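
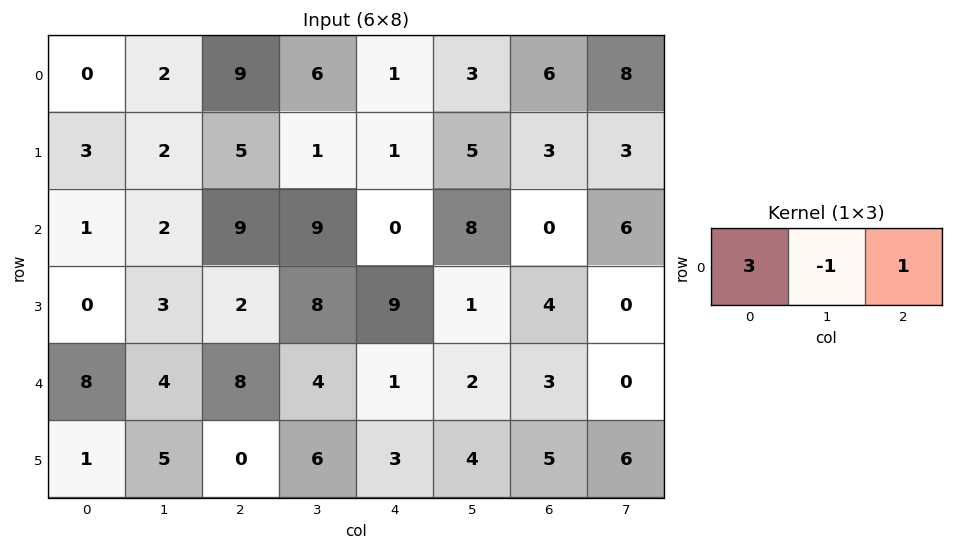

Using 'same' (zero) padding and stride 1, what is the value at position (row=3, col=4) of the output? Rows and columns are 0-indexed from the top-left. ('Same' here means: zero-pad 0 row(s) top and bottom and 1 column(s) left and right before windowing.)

16

The receptive field on the zero-padded input at this output position is [8 9 1]. Elementwise product with the kernel and sum: 8·3 + 9·-1 + 1·1.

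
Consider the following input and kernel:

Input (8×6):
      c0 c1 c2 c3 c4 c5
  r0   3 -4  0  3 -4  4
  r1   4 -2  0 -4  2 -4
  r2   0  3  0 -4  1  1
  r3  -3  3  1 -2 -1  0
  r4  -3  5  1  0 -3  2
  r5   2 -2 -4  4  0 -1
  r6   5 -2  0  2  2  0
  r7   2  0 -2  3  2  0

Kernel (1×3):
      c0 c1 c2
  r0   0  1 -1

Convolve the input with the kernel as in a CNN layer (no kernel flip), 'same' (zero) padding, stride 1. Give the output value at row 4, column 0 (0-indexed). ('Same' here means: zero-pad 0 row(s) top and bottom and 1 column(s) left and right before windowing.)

The receptive field on the zero-padded input at this output position is [0 -3 5]. Elementwise product with the kernel and sum: -3·1 + 5·-1.

-8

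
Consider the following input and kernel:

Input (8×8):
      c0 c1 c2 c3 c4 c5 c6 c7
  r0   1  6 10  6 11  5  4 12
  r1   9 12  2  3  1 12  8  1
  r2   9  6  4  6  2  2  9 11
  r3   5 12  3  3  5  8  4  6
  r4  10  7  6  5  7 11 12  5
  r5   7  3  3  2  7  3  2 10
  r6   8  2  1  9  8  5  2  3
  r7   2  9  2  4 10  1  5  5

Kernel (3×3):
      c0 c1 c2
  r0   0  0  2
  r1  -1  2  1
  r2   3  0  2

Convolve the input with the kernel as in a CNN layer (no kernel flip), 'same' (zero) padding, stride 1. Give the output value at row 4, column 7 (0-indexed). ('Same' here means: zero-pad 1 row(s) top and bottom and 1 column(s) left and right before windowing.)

The receptive field on the zero-padded input at this output position is [4 6 0 / 12 5 0 / 2 10 0]. Elementwise product with the kernel and sum: 0·2 + 12·-1 + 5·2 + 0·1 + 2·3 + 0·2.

4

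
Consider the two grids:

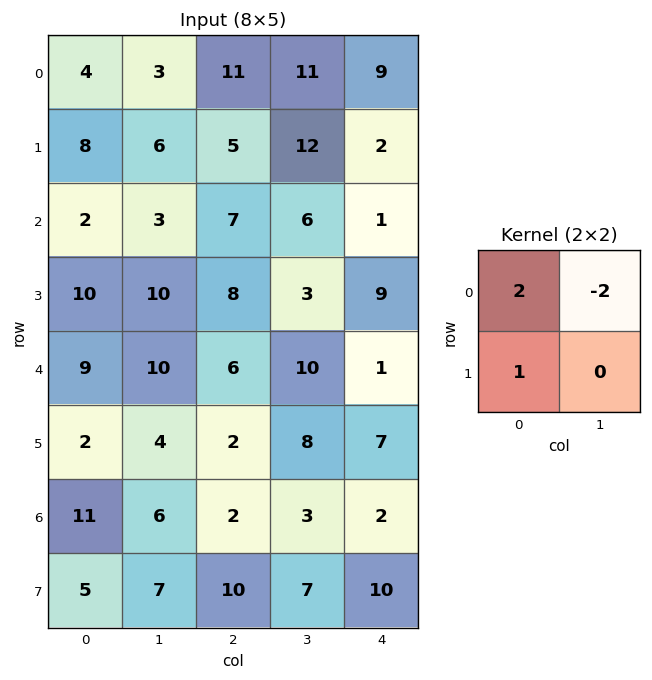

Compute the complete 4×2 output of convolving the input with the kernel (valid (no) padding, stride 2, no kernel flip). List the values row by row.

10 5
8 10
0 -6
15 8

Output[0,0]: The receptive field on the input at this output position is [4 3 / 8 6]. Elementwise product with the kernel and sum: 4·2 + 3·-2 + 8·1.
Output[0,1]: The receptive field on the input at this output position is [11 11 / 5 12]. Elementwise product with the kernel and sum: 11·2 + 11·-2 + 5·1.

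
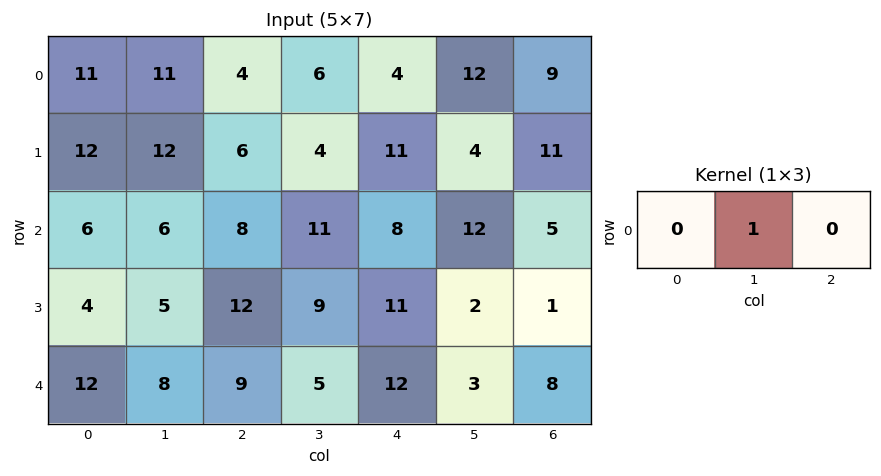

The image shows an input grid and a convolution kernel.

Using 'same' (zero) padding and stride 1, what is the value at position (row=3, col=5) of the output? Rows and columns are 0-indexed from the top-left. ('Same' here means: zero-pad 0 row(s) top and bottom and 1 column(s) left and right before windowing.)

2

The receptive field on the zero-padded input at this output position is [11 2 1]. Elementwise product with the kernel and sum: 2·1.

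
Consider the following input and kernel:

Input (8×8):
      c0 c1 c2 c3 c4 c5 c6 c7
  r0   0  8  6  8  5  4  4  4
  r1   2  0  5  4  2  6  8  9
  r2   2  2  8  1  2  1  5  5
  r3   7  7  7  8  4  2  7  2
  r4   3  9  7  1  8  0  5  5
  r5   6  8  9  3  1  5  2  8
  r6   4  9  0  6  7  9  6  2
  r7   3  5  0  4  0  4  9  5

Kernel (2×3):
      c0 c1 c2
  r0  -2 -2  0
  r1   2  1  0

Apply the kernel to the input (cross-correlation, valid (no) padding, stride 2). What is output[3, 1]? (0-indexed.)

The receptive field on the input at this output position is [0 6 7 / 0 4 0]. Elementwise product with the kernel and sum: 0·-2 + 6·-2 + 0·2 + 4·1.

-8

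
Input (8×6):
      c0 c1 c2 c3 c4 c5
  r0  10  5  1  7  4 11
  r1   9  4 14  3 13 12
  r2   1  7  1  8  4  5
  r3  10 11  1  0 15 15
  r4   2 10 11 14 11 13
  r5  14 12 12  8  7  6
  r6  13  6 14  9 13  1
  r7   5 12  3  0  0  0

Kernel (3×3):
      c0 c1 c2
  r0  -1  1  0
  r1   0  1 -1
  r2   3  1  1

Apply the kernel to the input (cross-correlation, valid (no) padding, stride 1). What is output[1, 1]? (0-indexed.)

The receptive field on the input at this output position is [4 14 3 / 7 1 8 / 11 1 0]. Elementwise product with the kernel and sum: 4·-1 + 14·1 + 1·1 + 8·-1 + 11·3 + 1·1 + 0·1.

37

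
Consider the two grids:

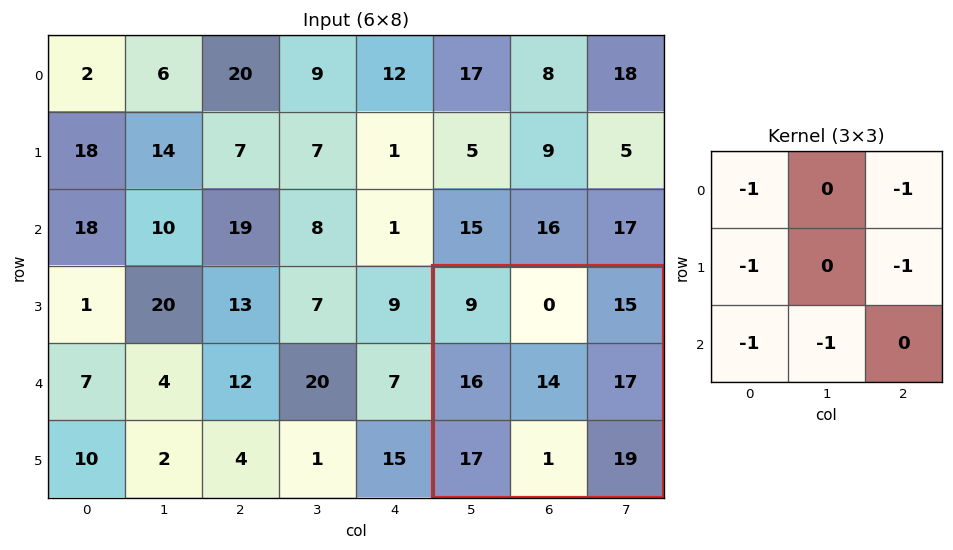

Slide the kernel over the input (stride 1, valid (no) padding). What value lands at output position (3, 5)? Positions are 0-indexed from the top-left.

The receptive field on the input at this output position is [9 0 15 / 16 14 17 / 17 1 19]. Elementwise product with the kernel and sum: 9·-1 + 15·-1 + 16·-1 + 17·-1 + 17·-1 + 1·-1.

-75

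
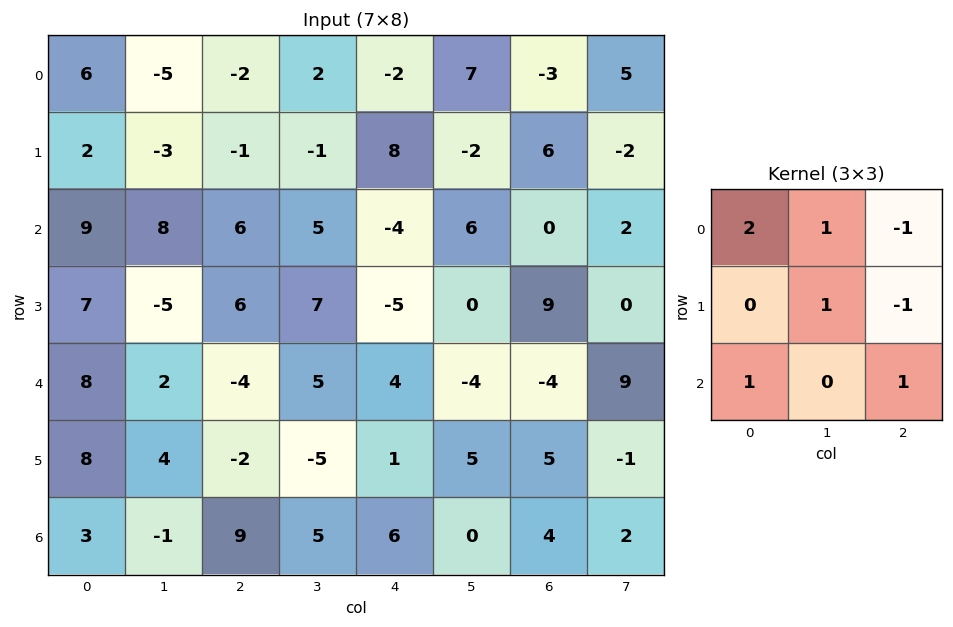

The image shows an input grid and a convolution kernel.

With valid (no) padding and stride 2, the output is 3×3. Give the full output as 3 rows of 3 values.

Output[0,0]: The receptive field on the input at this output position is [6 -5 -2 / 2 -3 -1 / 9 8 6]. Elementwise product with the kernel and sum: 6·2 + -5·1 + -2·-1 + -3·1 + -1·-1 + 9·1 + 6·1.
Output[0,1]: The receptive field on the input at this output position is [-2 2 -2 / -1 -1 8 / 6 5 -4]. Elementwise product with the kernel and sum: -2·2 + 2·1 + -2·-1 + -1·1 + 8·-1 + 6·1 + -4·1.

22 -7 -6
13 33 -11
40 2 18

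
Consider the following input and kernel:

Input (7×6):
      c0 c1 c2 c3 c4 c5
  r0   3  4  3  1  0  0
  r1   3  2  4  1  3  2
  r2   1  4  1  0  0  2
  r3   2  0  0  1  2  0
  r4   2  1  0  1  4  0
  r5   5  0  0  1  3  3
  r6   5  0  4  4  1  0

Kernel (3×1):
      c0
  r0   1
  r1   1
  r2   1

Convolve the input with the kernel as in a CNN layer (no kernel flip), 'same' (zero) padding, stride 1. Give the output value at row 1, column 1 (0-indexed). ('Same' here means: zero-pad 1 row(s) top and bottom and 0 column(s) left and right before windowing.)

The receptive field on the zero-padded input at this output position is [4 / 2 / 4]. Elementwise product with the kernel and sum: 4·1 + 2·1 + 4·1.

10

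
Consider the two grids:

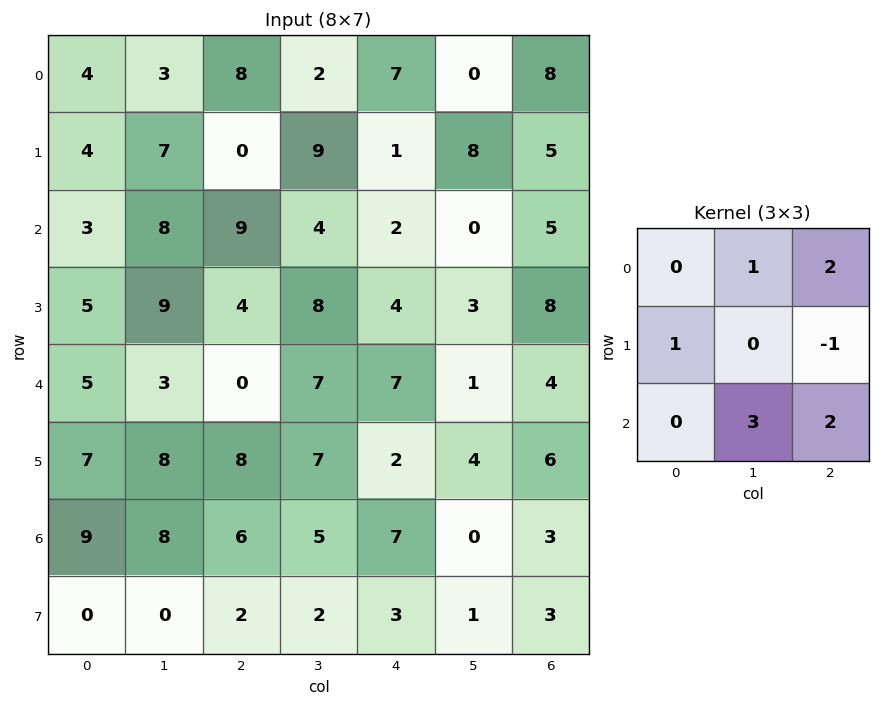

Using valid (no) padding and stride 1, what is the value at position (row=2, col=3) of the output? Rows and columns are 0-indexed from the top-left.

30

The receptive field on the input at this output position is [4 2 0 / 8 4 3 / 7 7 1]. Elementwise product with the kernel and sum: 2·1 + 0·2 + 8·1 + 3·-1 + 7·3 + 1·2.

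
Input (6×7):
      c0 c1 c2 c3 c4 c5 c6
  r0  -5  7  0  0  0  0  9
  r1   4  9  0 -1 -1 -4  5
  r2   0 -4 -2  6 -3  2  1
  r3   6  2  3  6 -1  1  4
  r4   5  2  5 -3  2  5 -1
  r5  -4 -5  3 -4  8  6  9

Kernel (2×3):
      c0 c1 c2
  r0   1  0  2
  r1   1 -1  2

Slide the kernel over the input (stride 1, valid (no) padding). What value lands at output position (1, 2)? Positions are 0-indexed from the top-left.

The receptive field on the input at this output position is [0 -1 -1 / -2 6 -3]. Elementwise product with the kernel and sum: 0·1 + -1·2 + -2·1 + 6·-1 + -3·2.

-16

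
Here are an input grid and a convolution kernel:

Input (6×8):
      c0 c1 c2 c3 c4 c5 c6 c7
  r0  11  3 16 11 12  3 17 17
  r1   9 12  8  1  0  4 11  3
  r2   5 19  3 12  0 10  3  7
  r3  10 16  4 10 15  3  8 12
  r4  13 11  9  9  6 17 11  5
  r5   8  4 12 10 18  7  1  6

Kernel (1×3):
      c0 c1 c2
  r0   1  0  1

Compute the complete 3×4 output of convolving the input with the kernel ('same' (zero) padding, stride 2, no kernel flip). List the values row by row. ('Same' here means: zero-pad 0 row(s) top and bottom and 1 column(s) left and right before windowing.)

3 14 14 20
19 31 22 17
11 20 26 22

Output[0,0]: The receptive field on the zero-padded input at this output position is [0 11 3]. Elementwise product with the kernel and sum: 0·1 + 3·1.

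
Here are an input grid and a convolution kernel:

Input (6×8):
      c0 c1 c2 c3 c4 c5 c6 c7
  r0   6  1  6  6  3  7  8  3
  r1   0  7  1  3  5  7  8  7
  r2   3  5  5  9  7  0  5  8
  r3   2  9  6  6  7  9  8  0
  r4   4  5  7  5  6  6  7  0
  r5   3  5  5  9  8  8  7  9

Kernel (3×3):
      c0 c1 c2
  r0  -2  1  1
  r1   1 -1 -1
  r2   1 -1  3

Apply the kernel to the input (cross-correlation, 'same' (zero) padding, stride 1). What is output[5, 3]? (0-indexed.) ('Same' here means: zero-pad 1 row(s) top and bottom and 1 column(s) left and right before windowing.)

-15

The receptive field on the zero-padded input at this output position is [7 5 6 / 5 9 8 / 0 0 0]. Elementwise product with the kernel and sum: 7·-2 + 5·1 + 6·1 + 5·1 + 9·-1 + 8·-1 + 0·1 + 0·-1 + 0·3.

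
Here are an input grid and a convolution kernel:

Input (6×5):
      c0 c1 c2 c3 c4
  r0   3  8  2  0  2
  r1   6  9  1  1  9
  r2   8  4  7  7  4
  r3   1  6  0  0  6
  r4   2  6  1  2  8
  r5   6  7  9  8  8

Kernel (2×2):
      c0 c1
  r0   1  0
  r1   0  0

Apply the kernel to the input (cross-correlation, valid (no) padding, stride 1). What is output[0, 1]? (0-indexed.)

8

The receptive field on the input at this output position is [8 2 / 9 1]. Elementwise product with the kernel and sum: 8·1.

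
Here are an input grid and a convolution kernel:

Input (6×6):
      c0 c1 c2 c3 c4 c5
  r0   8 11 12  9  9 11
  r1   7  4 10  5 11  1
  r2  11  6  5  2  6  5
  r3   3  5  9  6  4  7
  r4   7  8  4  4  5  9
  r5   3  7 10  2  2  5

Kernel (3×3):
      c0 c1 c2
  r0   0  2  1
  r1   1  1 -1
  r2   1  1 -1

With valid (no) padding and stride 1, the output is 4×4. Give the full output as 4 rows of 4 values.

Output[0,0]: The receptive field on the input at this output position is [8 11 12 / 7 4 10 / 11 6 5]. Elementwise product with the kernel and sum: 11·2 + 12·1 + 7·1 + 4·1 + 10·-1 + 11·1 + 6·1 + 5·-1.

47 51 32 47
29 42 33 29
27 28 24 20
30 47 29 14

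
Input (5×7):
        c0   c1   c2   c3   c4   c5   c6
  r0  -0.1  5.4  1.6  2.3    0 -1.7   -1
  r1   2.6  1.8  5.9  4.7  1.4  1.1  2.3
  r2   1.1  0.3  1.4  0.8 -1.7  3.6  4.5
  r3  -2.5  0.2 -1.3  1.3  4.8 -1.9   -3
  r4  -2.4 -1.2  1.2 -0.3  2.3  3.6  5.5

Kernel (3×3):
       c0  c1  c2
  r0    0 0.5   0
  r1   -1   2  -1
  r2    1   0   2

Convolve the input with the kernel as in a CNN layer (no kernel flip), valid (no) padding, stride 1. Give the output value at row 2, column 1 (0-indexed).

The receptive field on the input at this output position is [0.3 1.4 0.8 / 0.2 -1.3 1.3 / -1.2 1.2 -0.3]. Elementwise product with the kernel and sum: 1.4·0.5 + 0.2·-1 + -1.3·2 + 1.3·-1 + -1.2·1 + -0.3·2.

-5.2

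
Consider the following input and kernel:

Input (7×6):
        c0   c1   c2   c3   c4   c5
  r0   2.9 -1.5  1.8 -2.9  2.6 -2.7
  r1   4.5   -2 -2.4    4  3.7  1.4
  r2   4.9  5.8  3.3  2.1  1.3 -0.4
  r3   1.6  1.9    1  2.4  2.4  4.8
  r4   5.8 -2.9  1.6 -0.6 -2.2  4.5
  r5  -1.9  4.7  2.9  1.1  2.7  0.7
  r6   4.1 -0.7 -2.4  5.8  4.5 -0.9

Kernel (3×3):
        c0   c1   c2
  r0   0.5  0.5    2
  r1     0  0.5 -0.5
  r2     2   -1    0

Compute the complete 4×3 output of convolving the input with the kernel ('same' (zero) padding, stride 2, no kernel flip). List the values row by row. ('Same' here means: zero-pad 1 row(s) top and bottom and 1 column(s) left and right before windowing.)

Output[0,0]: The receptive field on the zero-padded input at this output position is [0 0 0 / 0 2.9 -1.5 / 0 4.5 -2]. Elementwise product with the kernel and sum: 0·0.5 + 0·0.5 + 0·2 + 2.9·0.5 + -1.5·-0.5 + 0·2 + 4.5·-1.
Output[0,1]: The receptive field on the zero-padded input at this output position is [0 0 0 / -1.5 1.8 -2.9 / -2 -2.4 4]. Elementwise product with the kernel and sum: 0·0.5 + 0·0.5 + 0·2 + 1.8·0.5 + -2.9·-0.5 + -2·2 + -2.4·-1.

-2.3 0.75 6.95
-3.8 9.2 9.9
10.85 13.85 8.15
10.85 1.9 6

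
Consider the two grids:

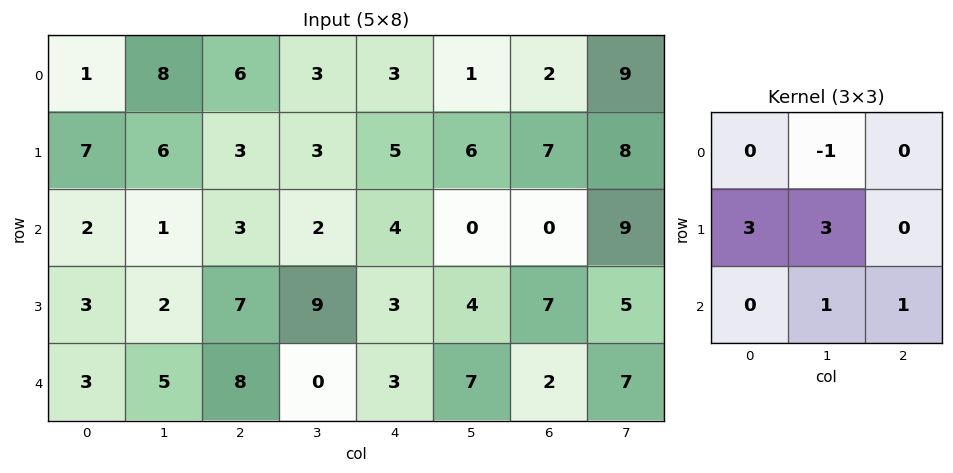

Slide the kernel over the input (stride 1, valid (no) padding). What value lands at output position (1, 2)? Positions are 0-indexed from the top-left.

24

The receptive field on the input at this output position is [3 3 5 / 3 2 4 / 7 9 3]. Elementwise product with the kernel and sum: 3·-1 + 3·3 + 2·3 + 9·1 + 3·1.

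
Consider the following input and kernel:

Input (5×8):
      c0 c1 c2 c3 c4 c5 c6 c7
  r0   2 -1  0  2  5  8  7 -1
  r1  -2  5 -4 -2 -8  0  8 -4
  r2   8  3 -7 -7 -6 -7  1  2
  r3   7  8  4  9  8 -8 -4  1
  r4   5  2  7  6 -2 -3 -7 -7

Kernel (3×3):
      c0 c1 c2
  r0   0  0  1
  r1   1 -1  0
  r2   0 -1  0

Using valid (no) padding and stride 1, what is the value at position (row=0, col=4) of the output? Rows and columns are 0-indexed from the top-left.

The receptive field on the input at this output position is [5 8 7 / -8 0 8 / -6 -7 1]. Elementwise product with the kernel and sum: 7·1 + -8·1 + 0·-1 + -7·-1.

6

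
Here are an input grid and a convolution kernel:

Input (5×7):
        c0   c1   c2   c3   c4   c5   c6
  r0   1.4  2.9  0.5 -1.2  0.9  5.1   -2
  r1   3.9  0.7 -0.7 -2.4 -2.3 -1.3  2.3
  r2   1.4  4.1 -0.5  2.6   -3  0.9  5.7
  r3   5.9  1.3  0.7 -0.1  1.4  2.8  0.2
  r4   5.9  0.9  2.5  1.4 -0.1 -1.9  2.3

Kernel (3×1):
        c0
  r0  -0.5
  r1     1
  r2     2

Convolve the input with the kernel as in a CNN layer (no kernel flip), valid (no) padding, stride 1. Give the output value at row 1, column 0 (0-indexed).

The receptive field on the input at this output position is [3.9 / 1.4 / 5.9]. Elementwise product with the kernel and sum: 3.9·-0.5 + 1.4·1 + 5.9·2.

11.25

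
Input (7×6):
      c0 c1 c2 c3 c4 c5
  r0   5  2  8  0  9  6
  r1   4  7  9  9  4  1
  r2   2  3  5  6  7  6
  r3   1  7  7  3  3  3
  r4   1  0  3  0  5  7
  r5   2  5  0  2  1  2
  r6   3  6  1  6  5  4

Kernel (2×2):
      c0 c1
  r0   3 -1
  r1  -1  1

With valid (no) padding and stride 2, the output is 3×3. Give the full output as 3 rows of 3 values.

16 24 18
9 5 15
6 11 9

Output[0,0]: The receptive field on the input at this output position is [5 2 / 4 7]. Elementwise product with the kernel and sum: 5·3 + 2·-1 + 4·-1 + 7·1.
Output[0,1]: The receptive field on the input at this output position is [8 0 / 9 9]. Elementwise product with the kernel and sum: 8·3 + 0·-1 + 9·-1 + 9·1.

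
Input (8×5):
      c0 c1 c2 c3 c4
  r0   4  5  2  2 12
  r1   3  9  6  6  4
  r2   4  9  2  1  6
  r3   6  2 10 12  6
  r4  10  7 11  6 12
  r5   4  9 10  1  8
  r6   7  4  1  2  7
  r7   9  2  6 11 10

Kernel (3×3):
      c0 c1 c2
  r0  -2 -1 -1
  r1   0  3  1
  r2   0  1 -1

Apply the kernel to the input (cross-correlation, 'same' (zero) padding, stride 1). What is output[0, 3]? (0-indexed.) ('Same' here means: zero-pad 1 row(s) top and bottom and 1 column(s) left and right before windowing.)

The receptive field on the zero-padded input at this output position is [0 0 0 / 2 2 12 / 6 6 4]. Elementwise product with the kernel and sum: 0·-2 + 0·-1 + 0·-1 + 2·3 + 12·1 + 6·1 + 4·-1.

20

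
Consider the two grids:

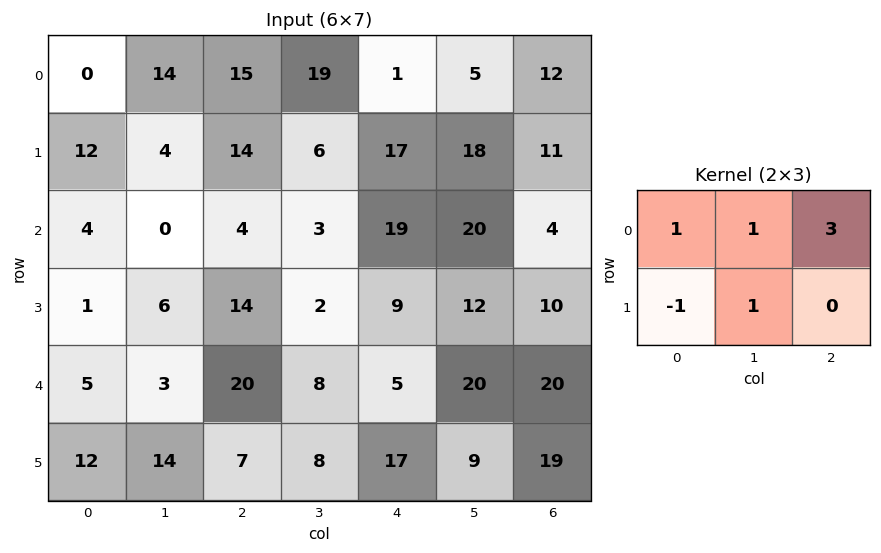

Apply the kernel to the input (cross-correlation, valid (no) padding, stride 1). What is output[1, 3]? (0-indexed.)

The receptive field on the input at this output position is [6 17 18 / 3 19 20]. Elementwise product with the kernel and sum: 6·1 + 17·1 + 18·3 + 3·-1 + 19·1.

93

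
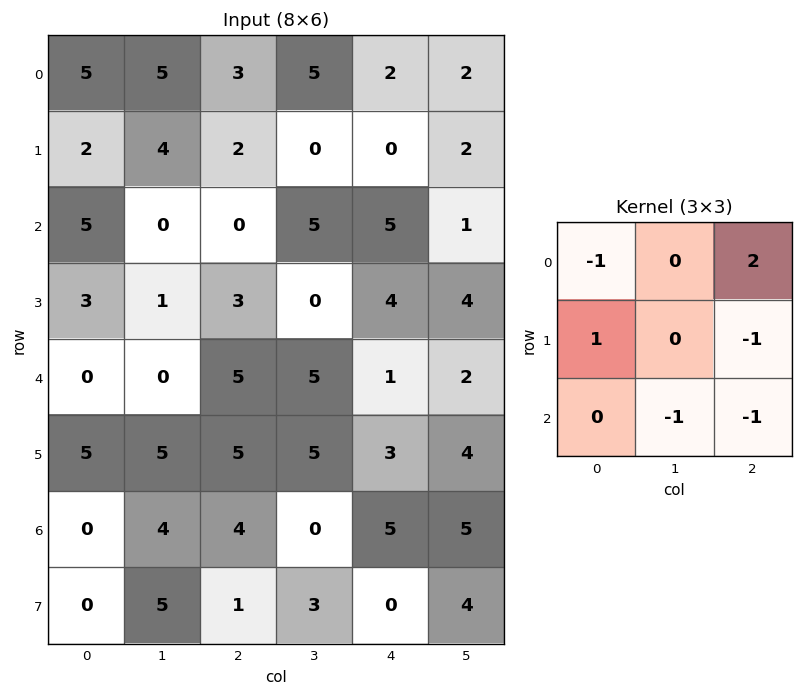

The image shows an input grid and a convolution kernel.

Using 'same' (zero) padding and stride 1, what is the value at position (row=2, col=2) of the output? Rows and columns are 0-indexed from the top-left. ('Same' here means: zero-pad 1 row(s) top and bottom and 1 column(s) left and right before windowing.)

The receptive field on the zero-padded input at this output position is [4 2 0 / 0 0 5 / 1 3 0]. Elementwise product with the kernel and sum: 4·-1 + 0·2 + 0·1 + 5·-1 + 3·-1 + 0·-1.

-12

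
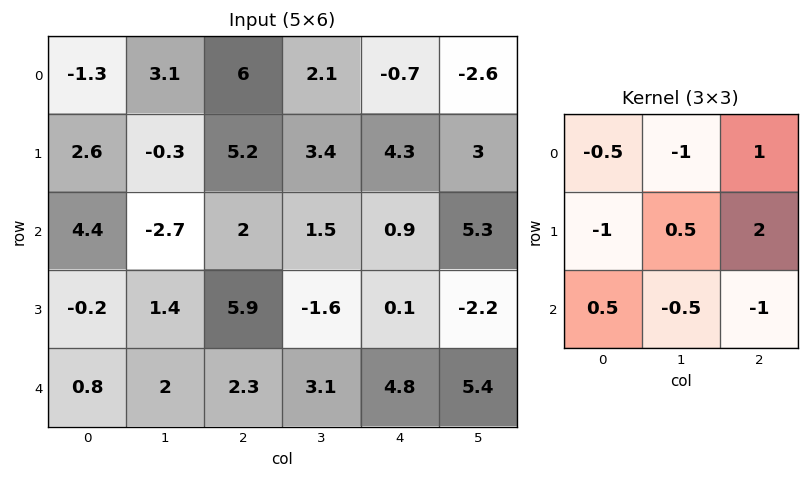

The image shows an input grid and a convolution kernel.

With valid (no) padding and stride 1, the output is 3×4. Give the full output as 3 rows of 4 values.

Output[0,0]: The receptive field on the input at this output position is [-1.3 3.1 6 / 2.6 -0.3 5.2 / 4.4 -2.7 2]. Elementwise product with the kernel and sum: -1.3·-0.5 + 3.1·-1 + 6·1 + 2.6·-1 + -0.3·0.5 + 5.2·2 + 4.4·0.5 + -2.7·-0.5 + 2·-1.
Output[0,1]: The receptive field on the input at this output position is [3.1 6 2.1 / -0.3 5.2 3.4 / -2.7 2 1.5]. Elementwise product with the kernel and sum: 3.1·-0.5 + 6·-1 + 2.1·1 + -0.3·-1 + 5.2·0.5 + 3.4·2 + -2.7·0.5 + 2·-0.5 + 1.5·-1.

12.75 0.4 -1.35 -3.2
-4.25 4.4 2.5 7.9
12.3 -4.05 -13.3 -5.35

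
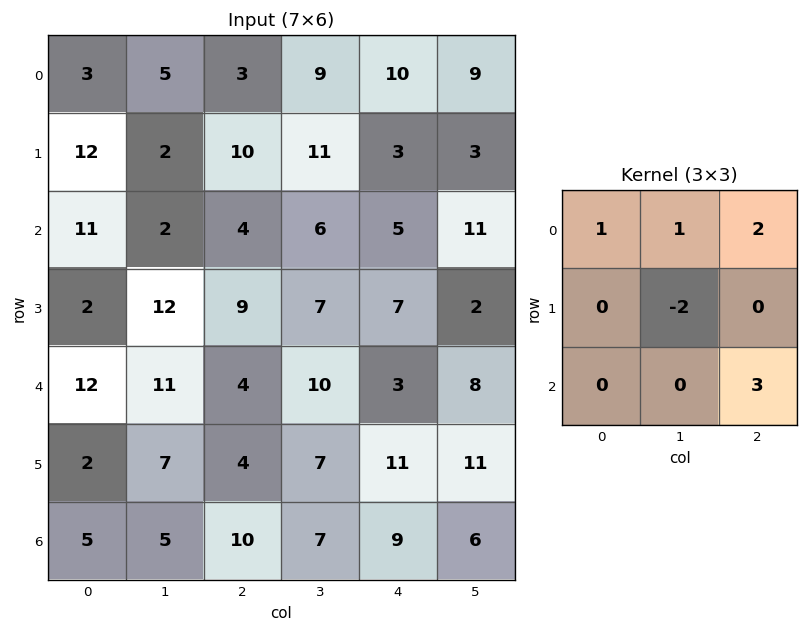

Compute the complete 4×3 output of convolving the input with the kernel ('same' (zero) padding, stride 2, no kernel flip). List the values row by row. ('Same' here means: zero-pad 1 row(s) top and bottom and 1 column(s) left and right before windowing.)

Output[0,0]: The receptive field on the zero-padded input at this output position is [0 0 0 / 0 3 5 / 0 12 2]. Elementwise product with the kernel and sum: 0·1 + 0·1 + 0·2 + 3·-2 + 2·3.
Output[0,1]: The receptive field on the zero-padded input at this output position is [0 0 0 / 5 3 9 / 2 10 11]. Elementwise product with the kernel and sum: 0·1 + 0·1 + 0·2 + 3·-2 + 11·3.

0 27 -11
30 47 16
23 48 45
6 5 22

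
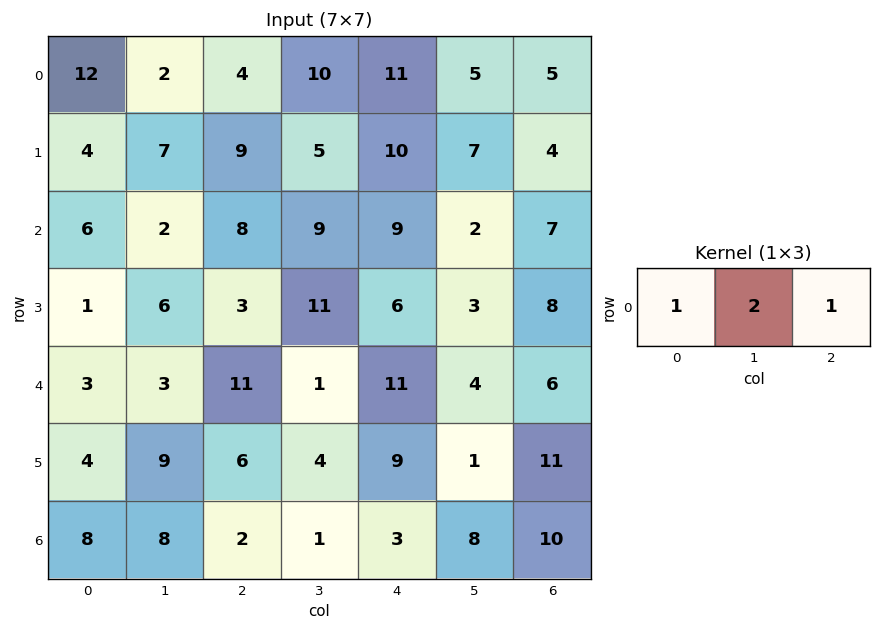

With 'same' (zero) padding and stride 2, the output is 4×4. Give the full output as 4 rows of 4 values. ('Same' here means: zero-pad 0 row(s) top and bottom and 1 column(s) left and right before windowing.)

26 20 37 15
14 27 29 16
9 26 27 16
24 13 15 28

Output[0,0]: The receptive field on the zero-padded input at this output position is [0 12 2]. Elementwise product with the kernel and sum: 0·1 + 12·2 + 2·1.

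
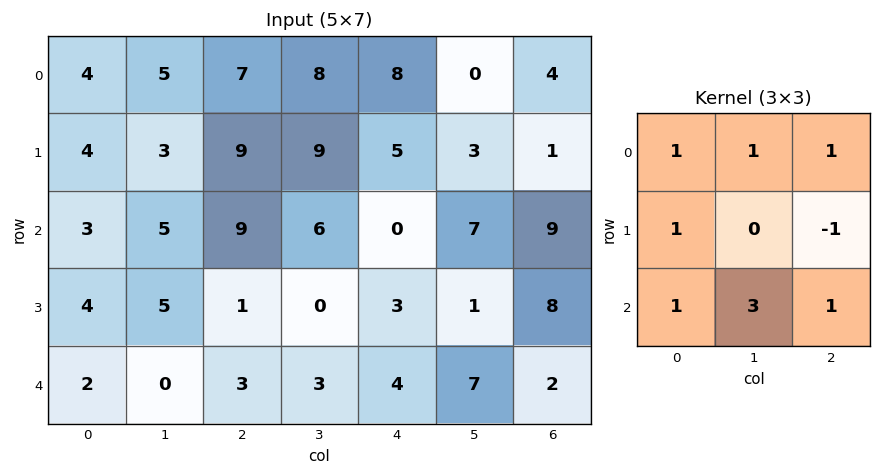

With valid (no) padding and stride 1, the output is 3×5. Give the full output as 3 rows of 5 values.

38 52 54 35 46
30 28 36 26 14
25 37 29 34 38

Output[0,0]: The receptive field on the input at this output position is [4 5 7 / 4 3 9 / 3 5 9]. Elementwise product with the kernel and sum: 4·1 + 5·1 + 7·1 + 4·1 + 9·-1 + 3·1 + 5·3 + 9·1.
Output[0,1]: The receptive field on the input at this output position is [5 7 8 / 3 9 9 / 5 9 6]. Elementwise product with the kernel and sum: 5·1 + 7·1 + 8·1 + 3·1 + 9·-1 + 5·1 + 9·3 + 6·1.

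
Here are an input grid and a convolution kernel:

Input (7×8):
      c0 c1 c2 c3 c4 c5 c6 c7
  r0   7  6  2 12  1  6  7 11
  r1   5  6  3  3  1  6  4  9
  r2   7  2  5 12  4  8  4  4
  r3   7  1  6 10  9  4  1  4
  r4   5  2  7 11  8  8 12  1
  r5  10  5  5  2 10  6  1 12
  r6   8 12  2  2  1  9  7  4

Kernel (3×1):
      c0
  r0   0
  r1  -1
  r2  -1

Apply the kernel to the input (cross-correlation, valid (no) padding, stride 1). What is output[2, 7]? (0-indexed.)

The receptive field on the input at this output position is [4 / 4 / 1]. Elementwise product with the kernel and sum: 4·-1 + 1·-1.

-5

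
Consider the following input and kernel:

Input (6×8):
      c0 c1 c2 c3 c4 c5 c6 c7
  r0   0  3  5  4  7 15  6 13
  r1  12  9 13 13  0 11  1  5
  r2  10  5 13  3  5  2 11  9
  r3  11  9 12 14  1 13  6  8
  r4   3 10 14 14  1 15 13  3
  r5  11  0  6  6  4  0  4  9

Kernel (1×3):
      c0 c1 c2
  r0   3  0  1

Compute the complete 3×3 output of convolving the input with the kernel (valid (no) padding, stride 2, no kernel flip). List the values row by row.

Output[0,0]: The receptive field on the input at this output position is [0 3 5]. Elementwise product with the kernel and sum: 0·3 + 5·1.
Output[0,1]: The receptive field on the input at this output position is [5 4 7]. Elementwise product with the kernel and sum: 5·3 + 7·1.

5 22 27
43 44 26
23 43 16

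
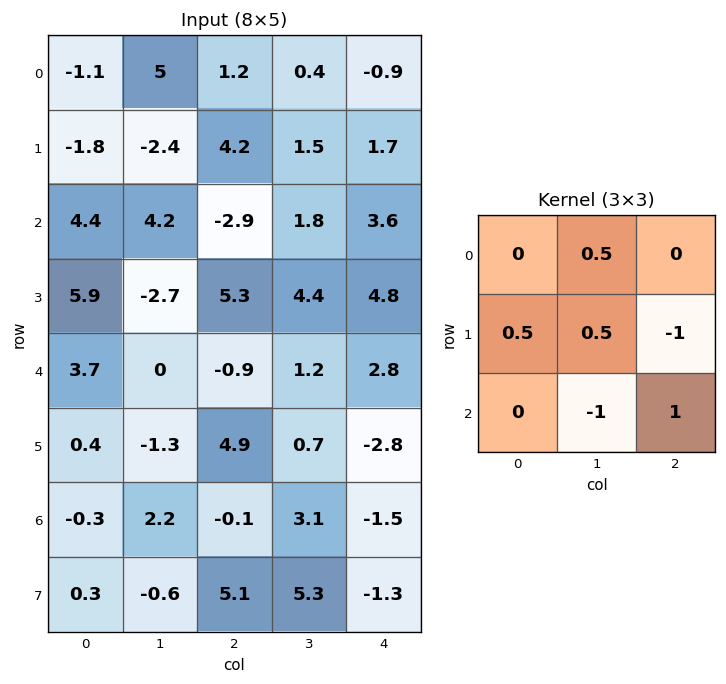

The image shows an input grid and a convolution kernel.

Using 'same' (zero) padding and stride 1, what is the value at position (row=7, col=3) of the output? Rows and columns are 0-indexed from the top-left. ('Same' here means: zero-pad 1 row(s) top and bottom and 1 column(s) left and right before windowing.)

8.05

The receptive field on the zero-padded input at this output position is [-0.1 3.1 -1.5 / 5.1 5.3 -1.3 / 0 0 0]. Elementwise product with the kernel and sum: 3.1·0.5 + 5.1·0.5 + 5.3·0.5 + -1.3·-1 + 0·-1 + 0·1.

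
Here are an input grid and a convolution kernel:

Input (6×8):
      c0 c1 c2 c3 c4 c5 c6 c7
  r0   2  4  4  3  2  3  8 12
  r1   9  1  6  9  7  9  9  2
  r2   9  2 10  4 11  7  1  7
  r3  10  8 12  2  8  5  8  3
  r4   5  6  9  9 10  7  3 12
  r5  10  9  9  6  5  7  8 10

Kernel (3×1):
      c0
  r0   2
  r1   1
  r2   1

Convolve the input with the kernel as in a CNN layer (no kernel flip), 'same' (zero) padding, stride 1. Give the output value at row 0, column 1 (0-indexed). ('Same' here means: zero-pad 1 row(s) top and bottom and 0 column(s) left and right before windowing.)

The receptive field on the zero-padded input at this output position is [0 / 4 / 1]. Elementwise product with the kernel and sum: 0·2 + 4·1 + 1·1.

5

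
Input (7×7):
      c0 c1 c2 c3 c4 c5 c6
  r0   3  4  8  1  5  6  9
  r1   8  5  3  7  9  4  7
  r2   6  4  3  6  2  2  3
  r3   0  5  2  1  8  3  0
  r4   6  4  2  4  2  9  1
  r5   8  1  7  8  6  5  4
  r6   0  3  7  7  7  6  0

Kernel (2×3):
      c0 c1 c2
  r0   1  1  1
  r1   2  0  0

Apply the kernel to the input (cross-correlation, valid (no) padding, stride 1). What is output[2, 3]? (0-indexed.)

The receptive field on the input at this output position is [6 2 2 / 1 8 3]. Elementwise product with the kernel and sum: 6·1 + 2·1 + 2·1 + 1·2.

12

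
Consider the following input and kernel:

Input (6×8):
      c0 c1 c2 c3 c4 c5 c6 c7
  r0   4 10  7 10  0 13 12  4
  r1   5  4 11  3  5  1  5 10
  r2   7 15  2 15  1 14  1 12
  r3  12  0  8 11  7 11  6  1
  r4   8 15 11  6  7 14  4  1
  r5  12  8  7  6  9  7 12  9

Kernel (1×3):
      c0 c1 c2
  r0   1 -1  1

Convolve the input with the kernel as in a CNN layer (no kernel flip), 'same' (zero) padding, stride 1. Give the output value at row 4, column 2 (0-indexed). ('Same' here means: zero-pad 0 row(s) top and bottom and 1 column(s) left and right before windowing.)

10

The receptive field on the zero-padded input at this output position is [15 11 6]. Elementwise product with the kernel and sum: 15·1 + 11·-1 + 6·1.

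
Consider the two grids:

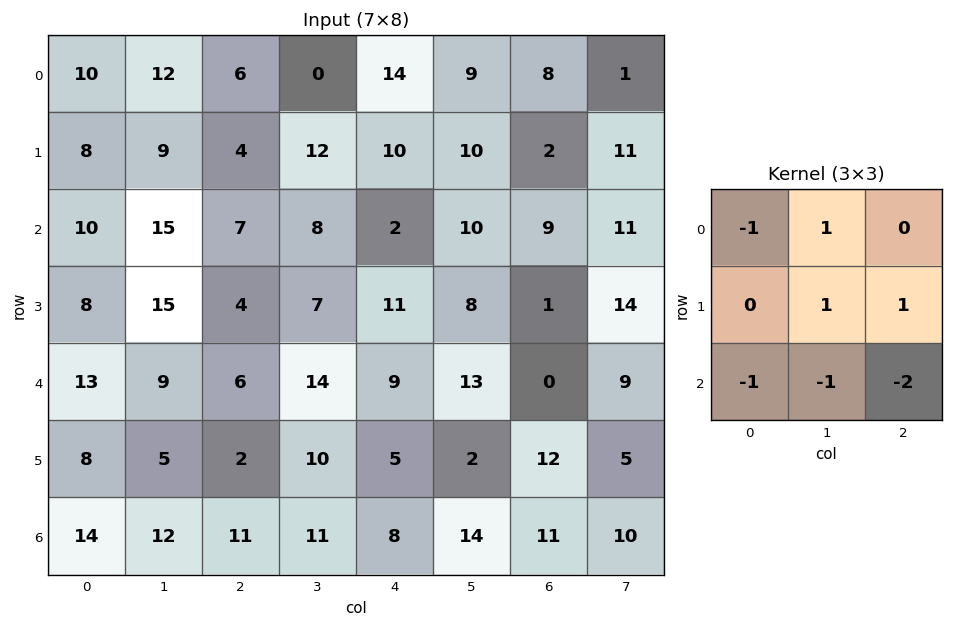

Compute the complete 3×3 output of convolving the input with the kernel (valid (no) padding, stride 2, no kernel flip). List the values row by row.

-24 -3 -23
-10 -19 -5
-45 -15 -26

Output[0,0]: The receptive field on the input at this output position is [10 12 6 / 8 9 4 / 10 15 7]. Elementwise product with the kernel and sum: 10·-1 + 12·1 + 9·1 + 4·1 + 10·-1 + 15·-1 + 7·-2.
Output[0,1]: The receptive field on the input at this output position is [6 0 14 / 4 12 10 / 7 8 2]. Elementwise product with the kernel and sum: 6·-1 + 0·1 + 12·1 + 10·1 + 7·-1 + 8·-1 + 2·-2.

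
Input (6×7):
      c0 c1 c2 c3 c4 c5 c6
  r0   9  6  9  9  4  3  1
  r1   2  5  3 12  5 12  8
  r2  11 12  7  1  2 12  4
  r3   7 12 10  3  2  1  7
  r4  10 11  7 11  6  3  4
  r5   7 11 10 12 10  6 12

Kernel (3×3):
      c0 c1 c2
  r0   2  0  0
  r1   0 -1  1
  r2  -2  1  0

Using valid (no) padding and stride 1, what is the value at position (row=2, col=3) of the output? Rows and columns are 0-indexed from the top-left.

The receptive field on the input at this output position is [1 2 12 / 3 2 1 / 11 6 3]. Elementwise product with the kernel and sum: 1·2 + 2·-1 + 1·1 + 11·-2 + 6·1.

-15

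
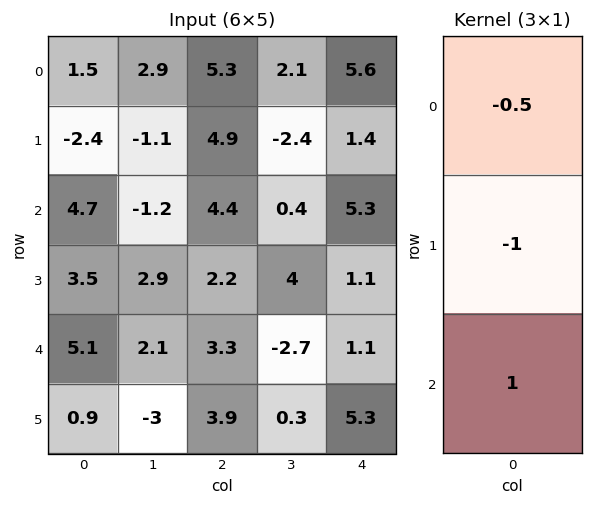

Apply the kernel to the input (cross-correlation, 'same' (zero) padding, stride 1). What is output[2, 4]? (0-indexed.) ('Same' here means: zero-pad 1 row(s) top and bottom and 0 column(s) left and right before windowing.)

The receptive field on the zero-padded input at this output position is [1.4 / 5.3 / 1.1]. Elementwise product with the kernel and sum: 1.4·-0.5 + 5.3·-1 + 1.1·1.

-4.9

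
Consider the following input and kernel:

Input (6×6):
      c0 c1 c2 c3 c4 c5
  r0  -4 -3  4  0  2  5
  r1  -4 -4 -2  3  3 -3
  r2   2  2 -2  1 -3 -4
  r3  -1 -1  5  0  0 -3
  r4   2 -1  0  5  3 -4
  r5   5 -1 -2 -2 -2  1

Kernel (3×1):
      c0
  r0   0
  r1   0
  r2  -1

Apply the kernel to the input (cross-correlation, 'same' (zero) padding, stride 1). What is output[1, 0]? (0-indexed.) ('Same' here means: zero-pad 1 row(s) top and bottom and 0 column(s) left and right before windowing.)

-2

The receptive field on the zero-padded input at this output position is [-4 / -4 / 2]. Elementwise product with the kernel and sum: 2·-1.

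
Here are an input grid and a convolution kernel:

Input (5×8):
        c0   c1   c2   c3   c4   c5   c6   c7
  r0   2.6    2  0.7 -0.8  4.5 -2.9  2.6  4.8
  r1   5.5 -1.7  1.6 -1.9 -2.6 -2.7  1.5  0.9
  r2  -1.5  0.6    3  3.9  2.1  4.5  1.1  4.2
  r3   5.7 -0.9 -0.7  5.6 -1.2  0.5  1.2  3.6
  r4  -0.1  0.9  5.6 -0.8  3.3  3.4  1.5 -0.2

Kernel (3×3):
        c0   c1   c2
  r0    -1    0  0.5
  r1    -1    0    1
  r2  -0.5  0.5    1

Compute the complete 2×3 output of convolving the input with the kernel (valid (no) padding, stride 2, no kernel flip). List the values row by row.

Output[0,0]: The receptive field on the input at this output position is [2.6 2 0.7 / 5.5 -1.7 1.6 / -1.5 0.6 3]. Elementwise product with the kernel and sum: 2.6·-1 + 0.7·0.5 + 5.5·-1 + 1.6·1 + -1.5·-0.5 + 0.6·0.5 + 3·1.

-2.1 -0.1 3.2
2.7 -2.35 2.4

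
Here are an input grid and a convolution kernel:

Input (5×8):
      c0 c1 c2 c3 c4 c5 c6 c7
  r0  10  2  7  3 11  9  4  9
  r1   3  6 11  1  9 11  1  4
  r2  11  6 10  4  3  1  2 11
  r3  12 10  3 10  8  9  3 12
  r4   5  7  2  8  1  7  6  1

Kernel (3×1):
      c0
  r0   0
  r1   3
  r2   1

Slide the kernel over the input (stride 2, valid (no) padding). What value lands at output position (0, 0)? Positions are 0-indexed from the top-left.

The receptive field on the input at this output position is [10 / 3 / 11]. Elementwise product with the kernel and sum: 3·3 + 11·1.

20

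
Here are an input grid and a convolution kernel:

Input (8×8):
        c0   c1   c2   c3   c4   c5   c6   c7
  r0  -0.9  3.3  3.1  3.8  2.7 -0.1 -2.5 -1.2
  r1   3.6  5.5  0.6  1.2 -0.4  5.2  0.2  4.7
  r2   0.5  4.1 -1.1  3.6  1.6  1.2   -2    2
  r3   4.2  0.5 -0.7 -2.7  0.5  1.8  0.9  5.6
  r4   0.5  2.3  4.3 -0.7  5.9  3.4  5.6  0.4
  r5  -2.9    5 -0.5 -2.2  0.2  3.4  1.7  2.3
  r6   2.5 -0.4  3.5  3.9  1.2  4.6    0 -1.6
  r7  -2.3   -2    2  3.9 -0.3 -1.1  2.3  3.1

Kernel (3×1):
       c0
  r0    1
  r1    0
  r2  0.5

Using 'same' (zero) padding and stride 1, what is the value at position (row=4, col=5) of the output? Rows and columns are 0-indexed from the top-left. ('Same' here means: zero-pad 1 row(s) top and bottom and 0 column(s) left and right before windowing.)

The receptive field on the zero-padded input at this output position is [1.8 / 3.4 / 3.4]. Elementwise product with the kernel and sum: 1.8·1 + 3.4·0.5.

3.5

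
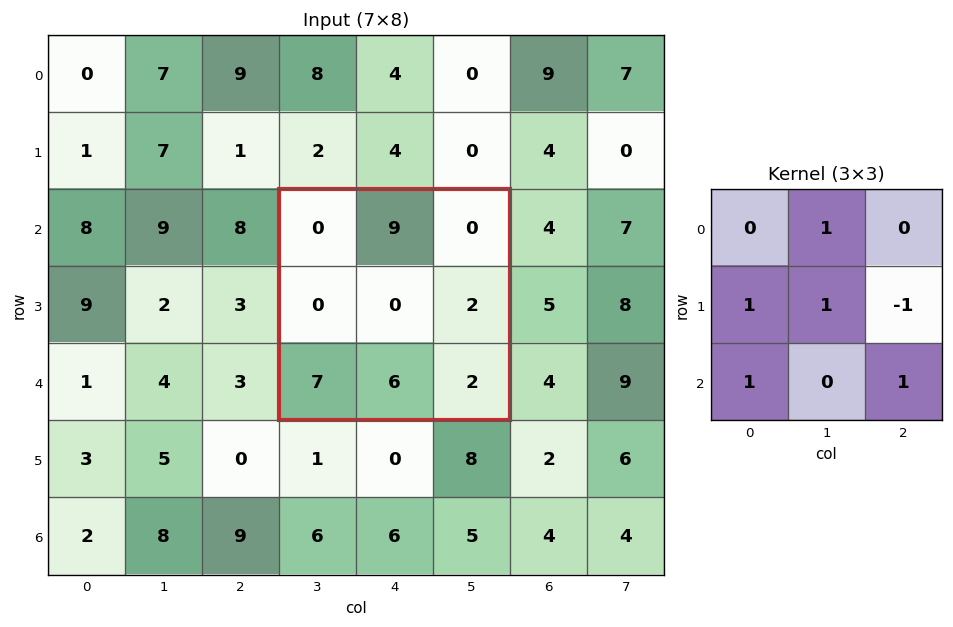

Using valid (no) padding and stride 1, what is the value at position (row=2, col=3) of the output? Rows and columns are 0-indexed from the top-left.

16

The receptive field on the input at this output position is [0 9 0 / 0 0 2 / 7 6 2]. Elementwise product with the kernel and sum: 9·1 + 0·1 + 0·1 + 2·-1 + 7·1 + 2·1.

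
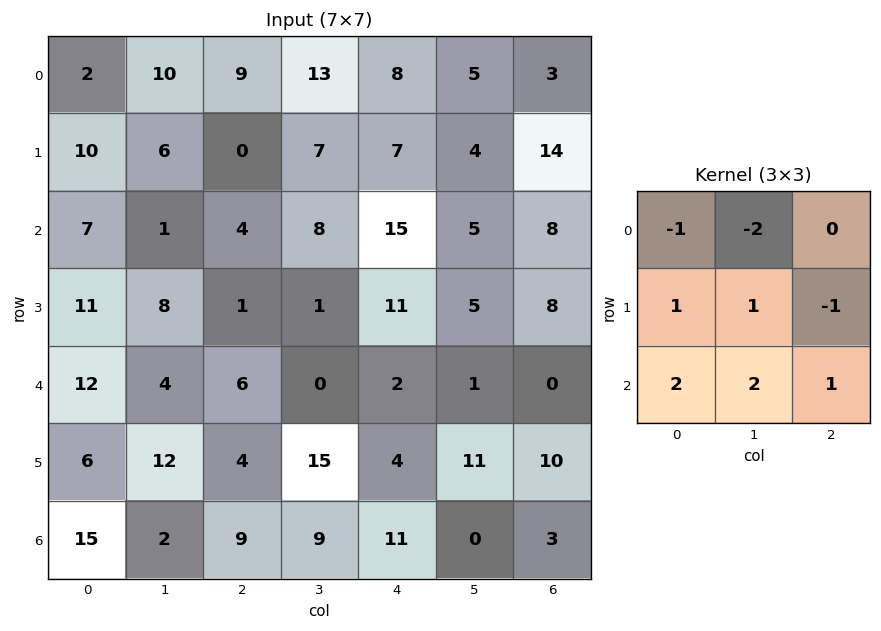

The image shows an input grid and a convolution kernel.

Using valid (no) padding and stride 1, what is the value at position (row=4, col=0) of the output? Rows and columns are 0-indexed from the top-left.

The receptive field on the input at this output position is [12 4 6 / 6 12 4 / 15 2 9]. Elementwise product with the kernel and sum: 12·-1 + 4·-2 + 6·1 + 12·1 + 4·-1 + 15·2 + 2·2 + 9·1.

37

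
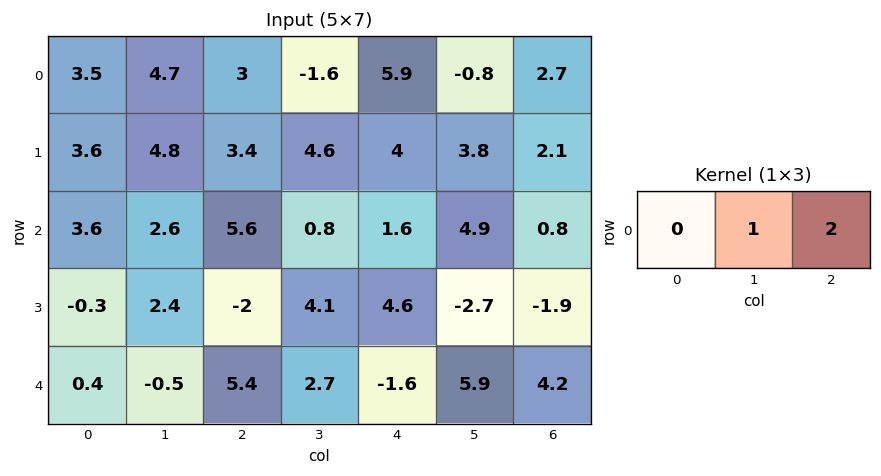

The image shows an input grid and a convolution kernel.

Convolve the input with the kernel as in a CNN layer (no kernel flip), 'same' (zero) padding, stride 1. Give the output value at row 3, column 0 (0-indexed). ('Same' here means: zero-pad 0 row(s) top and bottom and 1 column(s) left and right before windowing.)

4.5

The receptive field on the zero-padded input at this output position is [0 -0.3 2.4]. Elementwise product with the kernel and sum: -0.3·1 + 2.4·2.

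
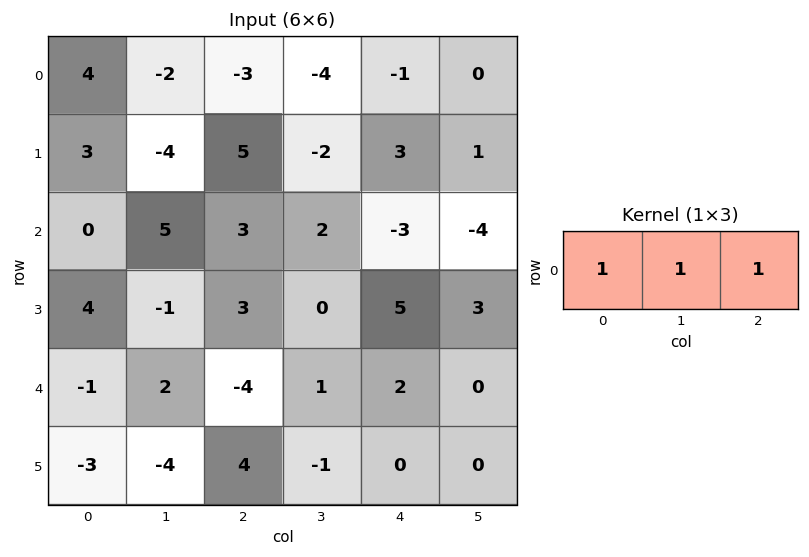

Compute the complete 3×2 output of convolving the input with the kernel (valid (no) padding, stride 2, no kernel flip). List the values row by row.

-1 -8
8 2
-3 -1

Output[0,0]: The receptive field on the input at this output position is [4 -2 -3]. Elementwise product with the kernel and sum: 4·1 + -2·1 + -3·1.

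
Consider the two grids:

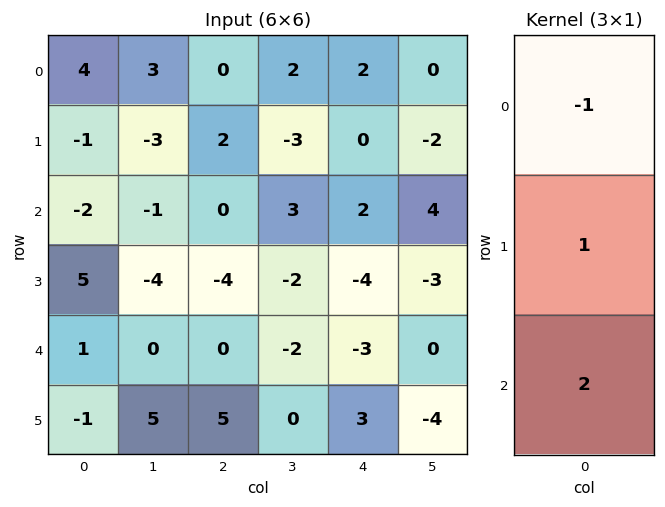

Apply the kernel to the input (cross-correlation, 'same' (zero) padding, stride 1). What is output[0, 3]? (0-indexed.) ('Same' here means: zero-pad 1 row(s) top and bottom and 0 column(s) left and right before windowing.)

The receptive field on the zero-padded input at this output position is [0 / 2 / -3]. Elementwise product with the kernel and sum: 0·-1 + 2·1 + -3·2.

-4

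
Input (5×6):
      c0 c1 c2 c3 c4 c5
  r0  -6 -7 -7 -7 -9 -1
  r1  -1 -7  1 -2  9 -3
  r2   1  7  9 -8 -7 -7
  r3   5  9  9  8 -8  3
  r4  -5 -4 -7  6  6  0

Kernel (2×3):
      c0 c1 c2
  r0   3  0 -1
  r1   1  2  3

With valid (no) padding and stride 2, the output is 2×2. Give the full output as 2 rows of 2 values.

Output[0,0]: The receptive field on the input at this output position is [-6 -7 -7 / -1 -7 1]. Elementwise product with the kernel and sum: -6·3 + -7·-1 + -1·1 + -7·2 + 1·3.
Output[0,1]: The receptive field on the input at this output position is [-7 -7 -9 / 1 -2 9]. Elementwise product with the kernel and sum: -7·3 + -9·-1 + 1·1 + -2·2 + 9·3.

-23 12
44 35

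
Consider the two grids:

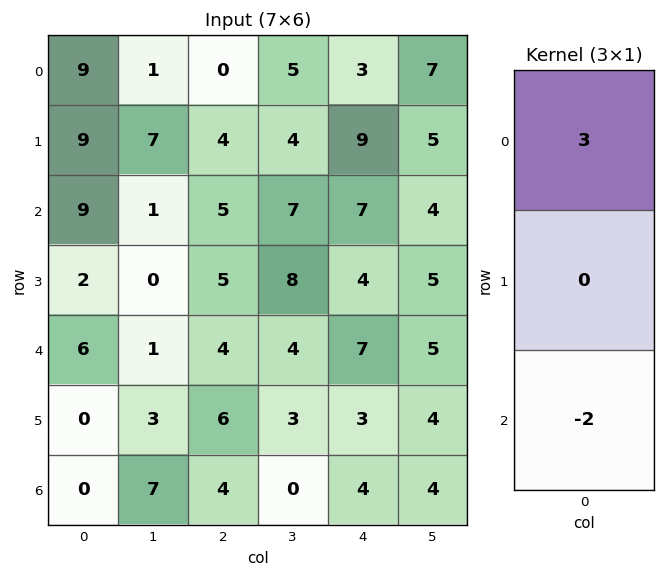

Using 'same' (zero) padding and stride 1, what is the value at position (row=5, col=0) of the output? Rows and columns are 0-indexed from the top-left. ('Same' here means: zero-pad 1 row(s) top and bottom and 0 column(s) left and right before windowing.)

18

The receptive field on the zero-padded input at this output position is [6 / 0 / 0]. Elementwise product with the kernel and sum: 6·3 + 0·-2.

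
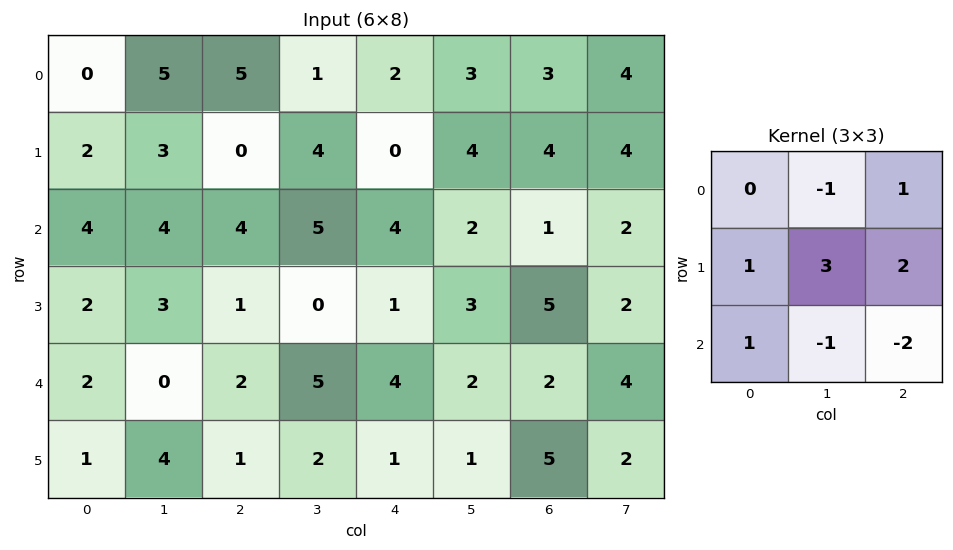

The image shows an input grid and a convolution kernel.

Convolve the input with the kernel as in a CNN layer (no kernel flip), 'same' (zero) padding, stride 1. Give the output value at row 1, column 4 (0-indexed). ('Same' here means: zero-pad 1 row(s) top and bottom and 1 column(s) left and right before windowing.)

10

The receptive field on the zero-padded input at this output position is [1 2 3 / 4 0 4 / 5 4 2]. Elementwise product with the kernel and sum: 2·-1 + 3·1 + 4·1 + 0·3 + 4·2 + 5·1 + 4·-1 + 2·-2.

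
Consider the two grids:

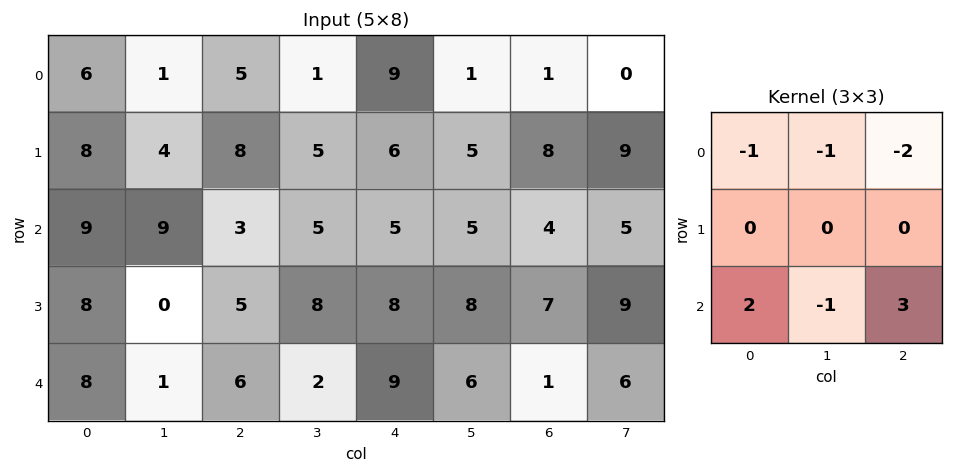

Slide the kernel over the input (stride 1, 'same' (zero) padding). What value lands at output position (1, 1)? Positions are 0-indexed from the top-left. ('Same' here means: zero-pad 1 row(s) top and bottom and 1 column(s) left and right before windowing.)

1

The receptive field on the zero-padded input at this output position is [6 1 5 / 8 4 8 / 9 9 3]. Elementwise product with the kernel and sum: 6·-1 + 1·-1 + 5·-2 + 9·2 + 9·-1 + 3·3.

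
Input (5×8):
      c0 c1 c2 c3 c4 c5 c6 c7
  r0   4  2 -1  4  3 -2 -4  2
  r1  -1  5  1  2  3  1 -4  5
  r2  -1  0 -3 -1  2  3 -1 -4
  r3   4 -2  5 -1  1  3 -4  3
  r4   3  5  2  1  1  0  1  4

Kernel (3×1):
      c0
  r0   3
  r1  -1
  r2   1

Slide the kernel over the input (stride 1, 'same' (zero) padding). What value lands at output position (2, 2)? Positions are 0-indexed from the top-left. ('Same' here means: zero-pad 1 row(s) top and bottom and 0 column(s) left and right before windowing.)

11

The receptive field on the zero-padded input at this output position is [1 / -3 / 5]. Elementwise product with the kernel and sum: 1·3 + -3·-1 + 5·1.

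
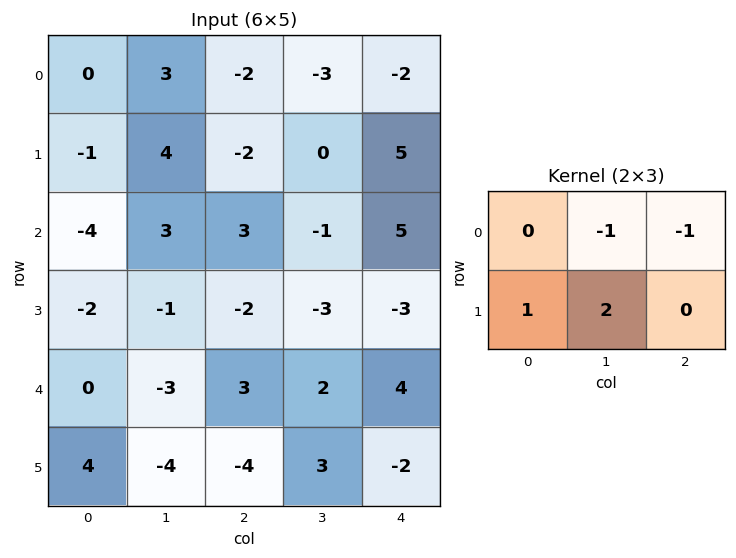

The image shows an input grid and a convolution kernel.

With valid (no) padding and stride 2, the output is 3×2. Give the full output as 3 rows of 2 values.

Output[0,0]: The receptive field on the input at this output position is [0 3 -2 / -1 4 -2]. Elementwise product with the kernel and sum: 3·-1 + -2·-1 + -1·1 + 4·2.

6 3
-10 -12
-4 -4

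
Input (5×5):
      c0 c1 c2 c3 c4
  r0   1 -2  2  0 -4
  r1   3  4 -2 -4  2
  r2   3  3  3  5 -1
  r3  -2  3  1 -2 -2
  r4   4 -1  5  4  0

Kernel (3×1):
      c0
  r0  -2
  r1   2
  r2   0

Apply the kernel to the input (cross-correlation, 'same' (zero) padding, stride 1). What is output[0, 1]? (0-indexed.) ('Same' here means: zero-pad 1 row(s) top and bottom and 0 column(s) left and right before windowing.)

The receptive field on the zero-padded input at this output position is [0 / -2 / 4]. Elementwise product with the kernel and sum: 0·-2 + -2·2.

-4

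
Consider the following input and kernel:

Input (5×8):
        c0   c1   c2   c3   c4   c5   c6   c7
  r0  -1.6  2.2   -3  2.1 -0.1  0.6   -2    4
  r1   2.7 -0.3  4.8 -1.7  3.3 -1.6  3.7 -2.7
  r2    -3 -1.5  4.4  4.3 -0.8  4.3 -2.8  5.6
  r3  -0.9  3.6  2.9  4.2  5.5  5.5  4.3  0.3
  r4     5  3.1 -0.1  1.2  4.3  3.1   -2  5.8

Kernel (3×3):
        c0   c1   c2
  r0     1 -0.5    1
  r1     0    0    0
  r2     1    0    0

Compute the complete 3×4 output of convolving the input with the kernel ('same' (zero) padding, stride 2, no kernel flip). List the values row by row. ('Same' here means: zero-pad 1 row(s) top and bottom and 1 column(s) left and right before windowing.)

0 -0.3 -1.7 -1.6
-1.65 -0.8 -0.75 -0.65
4.05 6.35 6.95 3.65

Output[0,0]: The receptive field on the zero-padded input at this output position is [0 0 0 / 0 -1.6 2.2 / 0 2.7 -0.3]. Elementwise product with the kernel and sum: 0·1 + 0·-0.5 + 0·1 + 0·1.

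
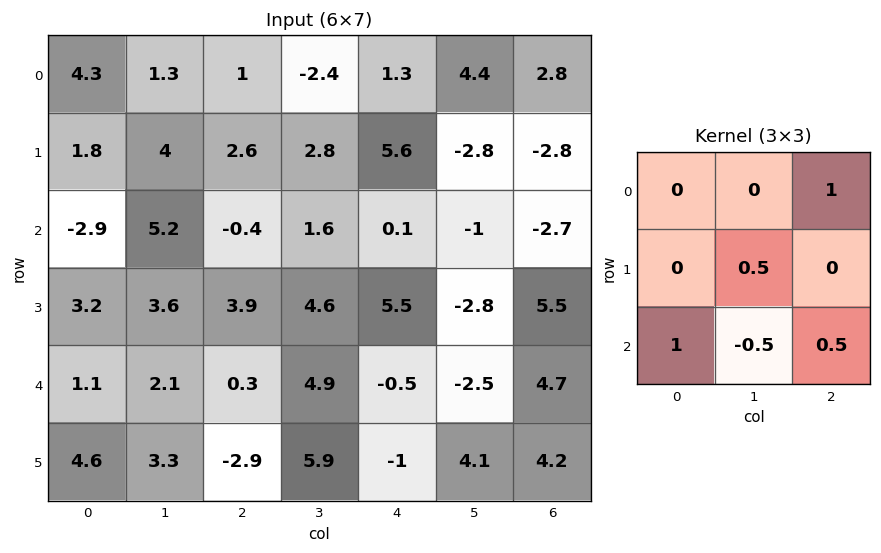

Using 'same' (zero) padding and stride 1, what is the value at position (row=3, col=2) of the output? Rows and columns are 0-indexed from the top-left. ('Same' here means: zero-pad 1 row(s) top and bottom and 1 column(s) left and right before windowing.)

The receptive field on the zero-padded input at this output position is [5.2 -0.4 1.6 / 3.6 3.9 4.6 / 2.1 0.3 4.9]. Elementwise product with the kernel and sum: 1.6·1 + 3.9·0.5 + 2.1·1 + 0.3·-0.5 + 4.9·0.5.

7.95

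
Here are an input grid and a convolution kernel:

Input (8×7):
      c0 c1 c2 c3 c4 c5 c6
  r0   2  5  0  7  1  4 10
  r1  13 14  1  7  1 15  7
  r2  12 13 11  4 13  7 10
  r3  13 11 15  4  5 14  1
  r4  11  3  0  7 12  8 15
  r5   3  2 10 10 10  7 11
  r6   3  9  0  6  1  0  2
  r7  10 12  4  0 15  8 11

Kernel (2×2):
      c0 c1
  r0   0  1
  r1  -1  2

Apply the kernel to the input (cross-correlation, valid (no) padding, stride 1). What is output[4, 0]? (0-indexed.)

4

The receptive field on the input at this output position is [11 3 / 3 2]. Elementwise product with the kernel and sum: 3·1 + 3·-1 + 2·2.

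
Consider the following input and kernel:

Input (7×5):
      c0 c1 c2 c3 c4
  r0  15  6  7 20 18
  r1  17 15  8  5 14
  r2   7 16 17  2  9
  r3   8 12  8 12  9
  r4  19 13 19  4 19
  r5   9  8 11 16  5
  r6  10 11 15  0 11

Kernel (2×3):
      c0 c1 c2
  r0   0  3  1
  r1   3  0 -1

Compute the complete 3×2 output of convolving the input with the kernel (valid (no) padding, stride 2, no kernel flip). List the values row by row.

Output[0,0]: The receptive field on the input at this output position is [15 6 7 / 17 15 8]. Elementwise product with the kernel and sum: 6·3 + 7·1 + 17·3 + 8·-1.

68 88
81 30
74 59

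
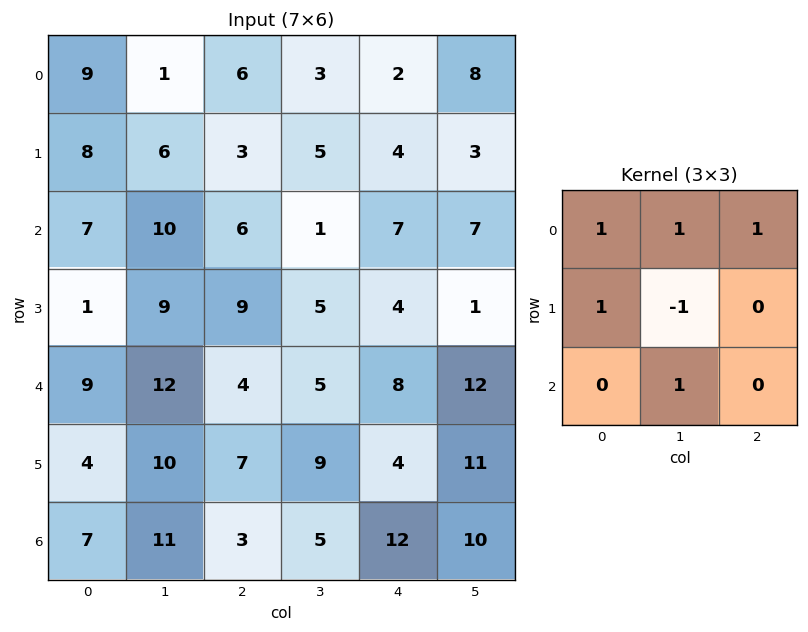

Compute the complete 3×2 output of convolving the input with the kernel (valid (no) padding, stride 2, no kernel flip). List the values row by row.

Output[0,0]: The receptive field on the input at this output position is [9 1 6 / 8 6 3 / 7 10 6]. Elementwise product with the kernel and sum: 9·1 + 1·1 + 6·1 + 8·1 + 6·-1 + 10·1.

28 10
27 23
30 20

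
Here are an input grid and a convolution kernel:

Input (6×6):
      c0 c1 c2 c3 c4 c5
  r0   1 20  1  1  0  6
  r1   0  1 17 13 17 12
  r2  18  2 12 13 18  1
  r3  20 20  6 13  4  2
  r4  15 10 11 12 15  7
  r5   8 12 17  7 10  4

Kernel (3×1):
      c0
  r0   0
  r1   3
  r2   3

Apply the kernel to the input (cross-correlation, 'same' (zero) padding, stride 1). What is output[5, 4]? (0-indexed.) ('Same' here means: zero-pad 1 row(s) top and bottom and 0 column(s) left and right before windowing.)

30

The receptive field on the zero-padded input at this output position is [15 / 10 / 0]. Elementwise product with the kernel and sum: 10·3 + 0·3.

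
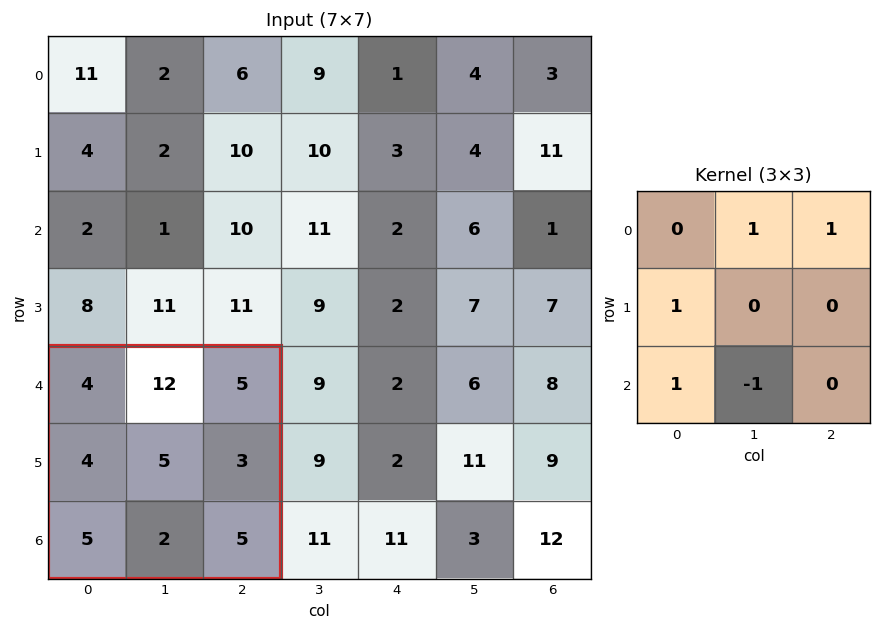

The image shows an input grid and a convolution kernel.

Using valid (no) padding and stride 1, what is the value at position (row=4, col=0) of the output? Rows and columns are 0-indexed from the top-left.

The receptive field on the input at this output position is [4 12 5 / 4 5 3 / 5 2 5]. Elementwise product with the kernel and sum: 12·1 + 5·1 + 4·1 + 5·1 + 2·-1.

24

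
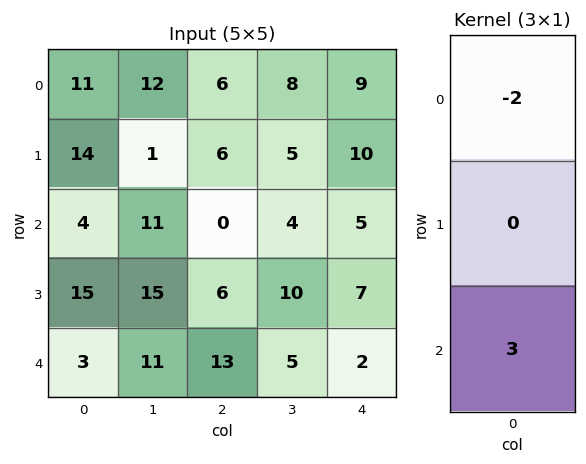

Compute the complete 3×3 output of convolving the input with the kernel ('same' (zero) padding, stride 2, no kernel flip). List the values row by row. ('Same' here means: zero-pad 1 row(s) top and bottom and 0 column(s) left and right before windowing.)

42 18 30
17 6 1
-30 -12 -14

Output[0,0]: The receptive field on the zero-padded input at this output position is [0 / 11 / 14]. Elementwise product with the kernel and sum: 0·-2 + 14·3.
Output[0,1]: The receptive field on the zero-padded input at this output position is [0 / 6 / 6]. Elementwise product with the kernel and sum: 0·-2 + 6·3.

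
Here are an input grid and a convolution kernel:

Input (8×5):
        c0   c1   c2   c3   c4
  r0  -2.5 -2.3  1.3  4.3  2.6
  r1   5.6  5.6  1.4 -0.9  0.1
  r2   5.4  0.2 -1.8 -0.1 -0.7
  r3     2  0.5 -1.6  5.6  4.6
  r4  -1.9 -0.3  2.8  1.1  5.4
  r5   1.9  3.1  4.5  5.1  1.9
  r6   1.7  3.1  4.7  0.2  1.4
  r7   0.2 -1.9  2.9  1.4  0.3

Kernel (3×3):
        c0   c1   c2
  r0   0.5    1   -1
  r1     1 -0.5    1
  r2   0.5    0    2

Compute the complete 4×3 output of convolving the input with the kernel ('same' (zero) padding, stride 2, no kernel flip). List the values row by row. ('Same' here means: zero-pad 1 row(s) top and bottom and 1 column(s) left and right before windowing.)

10.15 2.35 2.55
-1.5 17.55 2.7
8.35 4.2 8.35
-2.75 3.75 4.65

Output[0,0]: The receptive field on the zero-padded input at this output position is [0 0 0 / 0 -2.5 -2.3 / 0 5.6 5.6]. Elementwise product with the kernel and sum: 0·0.5 + 0·1 + 0·-1 + 0·1 + -2.5·-0.5 + -2.3·1 + 0·0.5 + 5.6·2.
Output[0,1]: The receptive field on the zero-padded input at this output position is [0 0 0 / -2.3 1.3 4.3 / 5.6 1.4 -0.9]. Elementwise product with the kernel and sum: 0·0.5 + 0·1 + 0·-1 + -2.3·1 + 1.3·-0.5 + 4.3·1 + 5.6·0.5 + -0.9·2.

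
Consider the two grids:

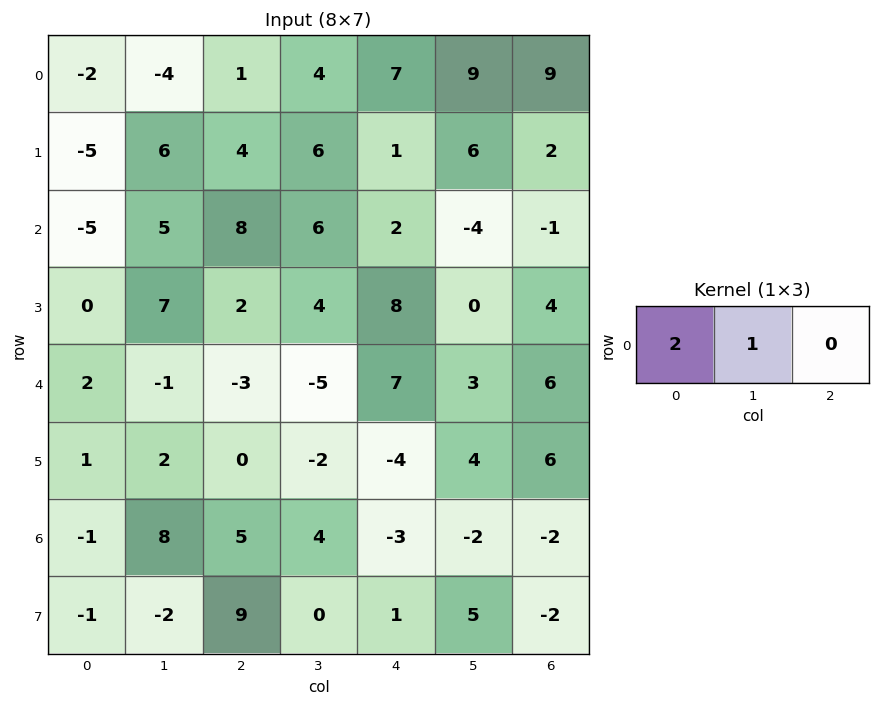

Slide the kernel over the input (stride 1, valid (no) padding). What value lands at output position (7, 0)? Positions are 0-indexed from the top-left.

The receptive field on the input at this output position is [-1 -2 9]. Elementwise product with the kernel and sum: -1·2 + -2·1.

-4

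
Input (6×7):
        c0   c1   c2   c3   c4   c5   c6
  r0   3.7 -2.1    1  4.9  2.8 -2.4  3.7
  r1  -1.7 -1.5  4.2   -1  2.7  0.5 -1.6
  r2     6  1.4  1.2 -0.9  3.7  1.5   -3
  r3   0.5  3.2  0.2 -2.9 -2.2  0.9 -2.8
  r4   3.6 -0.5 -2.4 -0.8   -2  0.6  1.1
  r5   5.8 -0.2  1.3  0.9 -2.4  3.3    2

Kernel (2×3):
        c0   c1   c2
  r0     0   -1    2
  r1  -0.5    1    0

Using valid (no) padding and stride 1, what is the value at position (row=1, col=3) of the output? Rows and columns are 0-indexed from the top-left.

2.45

The receptive field on the input at this output position is [-1 2.7 0.5 / -0.9 3.7 1.5]. Elementwise product with the kernel and sum: 2.7·-1 + 0.5·2 + -0.9·-0.5 + 3.7·1.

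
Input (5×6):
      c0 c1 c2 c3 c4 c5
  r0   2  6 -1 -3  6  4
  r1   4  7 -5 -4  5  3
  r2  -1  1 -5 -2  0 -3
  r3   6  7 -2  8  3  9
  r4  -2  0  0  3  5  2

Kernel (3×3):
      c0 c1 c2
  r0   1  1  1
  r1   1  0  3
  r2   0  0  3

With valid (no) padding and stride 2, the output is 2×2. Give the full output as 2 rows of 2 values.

Output[0,0]: The receptive field on the input at this output position is [2 6 -1 / 4 7 -5 / -1 1 -5]. Elementwise product with the kernel and sum: 2·1 + 6·1 + -1·1 + 4·1 + -5·3 + -5·3.
Output[0,1]: The receptive field on the input at this output position is [-1 -3 6 / -5 -4 5 / -5 -2 0]. Elementwise product with the kernel and sum: -1·1 + -3·1 + 6·1 + -5·1 + 5·3 + 0·3.

-19 12
-5 15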